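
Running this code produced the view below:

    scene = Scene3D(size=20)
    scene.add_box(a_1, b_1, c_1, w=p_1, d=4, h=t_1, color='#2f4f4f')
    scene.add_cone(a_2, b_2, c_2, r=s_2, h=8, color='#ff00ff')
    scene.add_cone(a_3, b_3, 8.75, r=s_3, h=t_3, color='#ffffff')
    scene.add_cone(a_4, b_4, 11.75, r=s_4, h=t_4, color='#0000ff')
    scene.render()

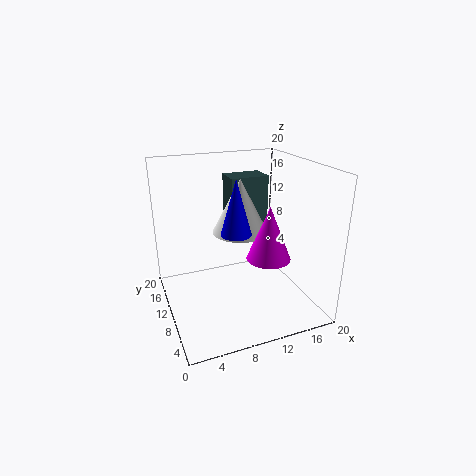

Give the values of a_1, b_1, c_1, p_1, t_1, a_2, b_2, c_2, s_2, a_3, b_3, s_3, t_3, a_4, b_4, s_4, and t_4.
a_1 = 11, b_1 = 15, c_1 = 8.25, p_1 = 6, t_1 = 8.75, a_2 = 14.75, b_2 = 9.75, c_2 = 6, s_2 = 3.25, a_3 = 12.25, b_3 = 14.75, s_3 = 4.25, t_3 = 8.25, a_4 = 8.75, b_4 = 7.5, s_4 = 2, t_4 = 7.25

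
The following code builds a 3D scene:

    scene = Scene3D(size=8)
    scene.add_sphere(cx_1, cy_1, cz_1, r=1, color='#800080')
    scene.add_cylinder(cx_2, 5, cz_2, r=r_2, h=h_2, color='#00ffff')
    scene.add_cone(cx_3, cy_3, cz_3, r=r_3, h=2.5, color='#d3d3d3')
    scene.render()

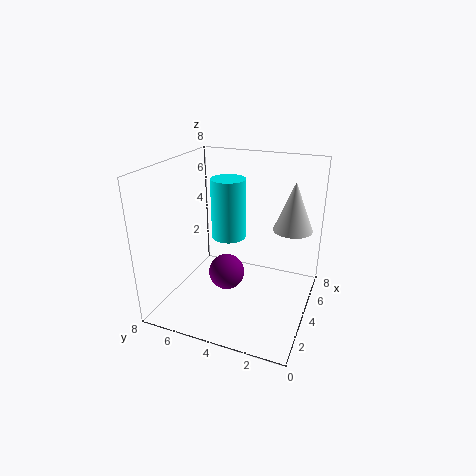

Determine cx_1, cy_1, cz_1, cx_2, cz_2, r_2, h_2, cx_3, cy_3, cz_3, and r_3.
cx_1 = 3.5
cy_1 = 4.5
cz_1 = 2
cx_2 = 5
cz_2 = 3.5
r_2 = 1
h_2 = 3.5
cx_3 = 4
cy_3 = 1
cz_3 = 5
r_3 = 1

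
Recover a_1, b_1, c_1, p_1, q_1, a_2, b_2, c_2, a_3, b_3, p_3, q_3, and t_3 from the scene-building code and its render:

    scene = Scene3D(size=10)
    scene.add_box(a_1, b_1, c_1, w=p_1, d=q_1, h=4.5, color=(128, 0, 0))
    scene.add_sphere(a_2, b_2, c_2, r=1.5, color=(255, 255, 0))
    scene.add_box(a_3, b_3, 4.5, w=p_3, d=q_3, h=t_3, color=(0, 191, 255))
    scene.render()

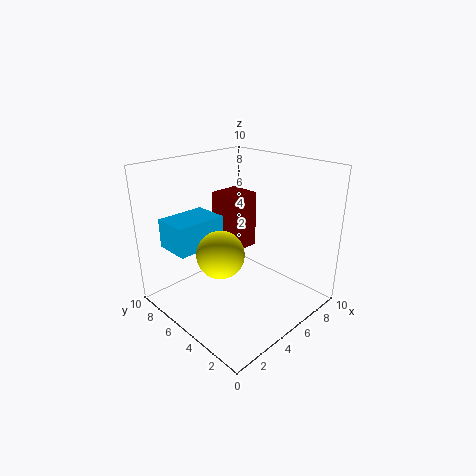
a_1 = 6.5; b_1 = 7; c_1 = 2.5; p_1 = 2.5; q_1 = 2.5; a_2 = 2.5; b_2 = 4; c_2 = 5; a_3 = 1; b_3 = 6; p_3 = 3.5; q_3 = 2.5; t_3 = 2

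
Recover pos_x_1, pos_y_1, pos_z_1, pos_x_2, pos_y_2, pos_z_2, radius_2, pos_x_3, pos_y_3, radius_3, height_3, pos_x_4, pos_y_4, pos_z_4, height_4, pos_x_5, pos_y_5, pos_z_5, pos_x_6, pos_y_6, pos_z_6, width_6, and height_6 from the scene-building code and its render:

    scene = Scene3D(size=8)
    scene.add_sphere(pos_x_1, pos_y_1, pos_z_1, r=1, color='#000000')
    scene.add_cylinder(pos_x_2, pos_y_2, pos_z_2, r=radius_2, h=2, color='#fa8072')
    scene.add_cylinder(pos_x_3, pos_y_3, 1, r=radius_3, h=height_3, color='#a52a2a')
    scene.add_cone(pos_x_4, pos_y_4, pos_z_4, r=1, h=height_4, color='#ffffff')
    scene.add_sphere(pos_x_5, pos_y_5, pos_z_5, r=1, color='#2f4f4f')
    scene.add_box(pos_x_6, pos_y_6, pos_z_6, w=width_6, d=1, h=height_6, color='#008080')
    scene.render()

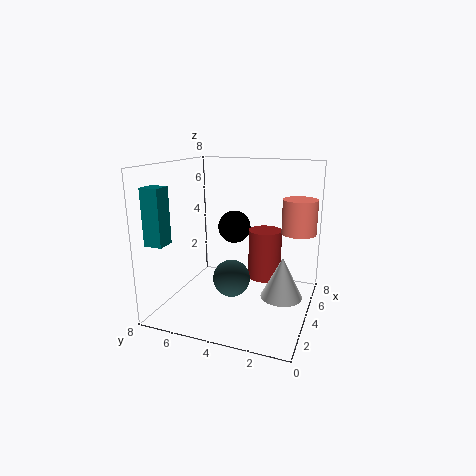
pos_x_1 = 6; pos_y_1 = 5; pos_z_1 = 4; pos_x_2 = 6; pos_y_2 = 1; pos_z_2 = 4; radius_2 = 1; pos_x_3 = 6; pos_y_3 = 3; radius_3 = 1; height_3 = 3; pos_x_4 = 2; pos_y_4 = 1; pos_z_4 = 2; height_4 = 2; pos_x_5 = 3; pos_y_5 = 4; pos_z_5 = 2; pos_x_6 = 1; pos_y_6 = 7; pos_z_6 = 4; width_6 = 1; height_6 = 3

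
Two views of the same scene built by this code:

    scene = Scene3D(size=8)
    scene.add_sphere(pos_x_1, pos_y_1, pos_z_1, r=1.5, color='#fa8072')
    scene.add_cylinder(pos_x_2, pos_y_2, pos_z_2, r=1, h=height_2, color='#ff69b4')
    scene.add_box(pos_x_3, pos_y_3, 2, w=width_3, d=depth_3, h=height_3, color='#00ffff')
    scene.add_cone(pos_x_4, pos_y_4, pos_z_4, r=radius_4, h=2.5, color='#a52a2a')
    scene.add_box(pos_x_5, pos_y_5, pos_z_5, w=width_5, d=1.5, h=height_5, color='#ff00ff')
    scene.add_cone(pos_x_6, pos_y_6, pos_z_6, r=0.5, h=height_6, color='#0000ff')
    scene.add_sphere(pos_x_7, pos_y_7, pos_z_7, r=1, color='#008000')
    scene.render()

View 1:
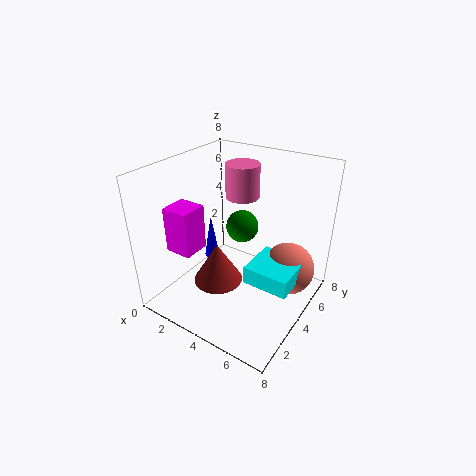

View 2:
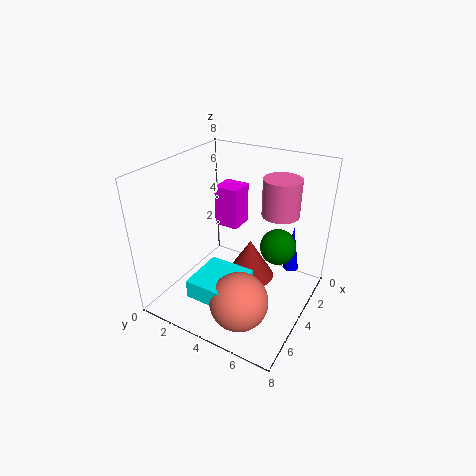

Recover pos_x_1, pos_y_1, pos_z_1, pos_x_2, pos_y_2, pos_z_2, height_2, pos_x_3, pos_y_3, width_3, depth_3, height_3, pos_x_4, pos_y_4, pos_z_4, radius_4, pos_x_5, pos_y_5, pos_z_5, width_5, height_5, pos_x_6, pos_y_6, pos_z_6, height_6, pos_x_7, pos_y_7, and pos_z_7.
pos_x_1 = 6.5; pos_y_1 = 5.5; pos_z_1 = 2; pos_x_2 = 3; pos_y_2 = 6; pos_z_2 = 5.5; height_2 = 2; pos_x_3 = 5; pos_y_3 = 3; width_3 = 2.5; depth_3 = 2.5; height_3 = 1; pos_x_4 = 2.5; pos_y_4 = 4; pos_z_4 = 0.5; radius_4 = 1.5; pos_x_5 = 1; pos_y_5 = 1.5; pos_z_5 = 3.5; width_5 = 1.5; height_5 = 2.5; pos_x_6 = 0.5; pos_y_6 = 6; pos_z_6 = 0.5; height_6 = 3; pos_x_7 = 3; pos_y_7 = 6; pos_z_7 = 3.5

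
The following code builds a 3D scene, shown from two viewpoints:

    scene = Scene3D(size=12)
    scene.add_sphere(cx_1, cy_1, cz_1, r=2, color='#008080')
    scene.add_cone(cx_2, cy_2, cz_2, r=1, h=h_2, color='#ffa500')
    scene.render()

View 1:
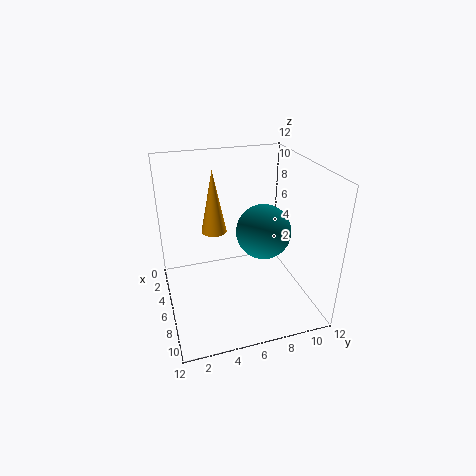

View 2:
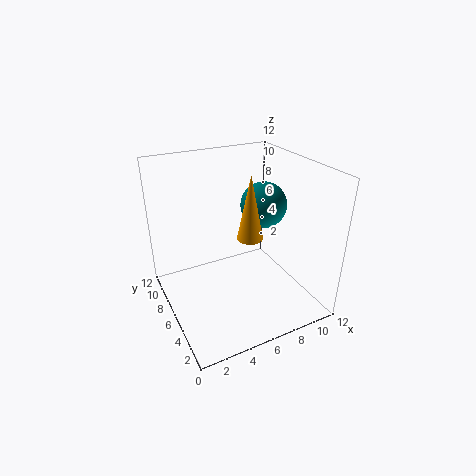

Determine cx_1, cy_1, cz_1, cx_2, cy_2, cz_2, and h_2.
cx_1 = 9, cy_1 = 7, cz_1 = 8, cx_2 = 6, cy_2 = 4, cz_2 = 7, h_2 = 5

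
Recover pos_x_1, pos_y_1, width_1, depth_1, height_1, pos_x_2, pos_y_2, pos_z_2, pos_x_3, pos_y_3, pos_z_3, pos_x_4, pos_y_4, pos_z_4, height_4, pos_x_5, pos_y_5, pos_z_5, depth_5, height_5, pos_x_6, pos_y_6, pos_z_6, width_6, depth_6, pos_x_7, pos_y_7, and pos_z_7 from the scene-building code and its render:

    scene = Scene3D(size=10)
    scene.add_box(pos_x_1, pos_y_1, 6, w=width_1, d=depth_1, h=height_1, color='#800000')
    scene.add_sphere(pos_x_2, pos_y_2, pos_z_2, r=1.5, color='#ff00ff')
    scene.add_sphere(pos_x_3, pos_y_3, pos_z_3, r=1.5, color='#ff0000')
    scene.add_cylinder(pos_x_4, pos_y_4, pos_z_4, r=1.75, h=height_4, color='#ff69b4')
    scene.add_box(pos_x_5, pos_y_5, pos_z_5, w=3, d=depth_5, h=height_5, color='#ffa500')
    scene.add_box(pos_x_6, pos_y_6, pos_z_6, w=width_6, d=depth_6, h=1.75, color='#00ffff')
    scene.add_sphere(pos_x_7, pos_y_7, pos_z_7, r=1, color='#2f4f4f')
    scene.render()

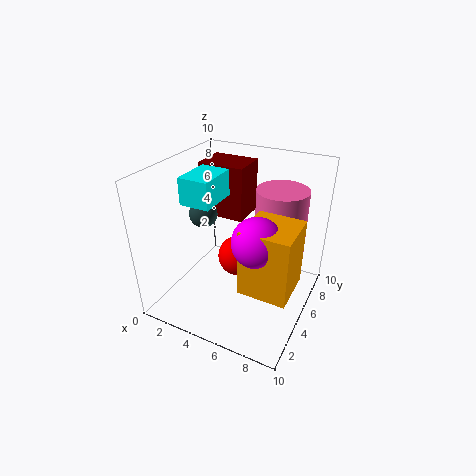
pos_x_1 = 1.75, pos_y_1 = 5.5, width_1 = 3.25, depth_1 = 2.5, height_1 = 3.75, pos_x_2 = 7.5, pos_y_2 = 2.5, pos_z_2 = 6.75, pos_x_3 = 4.5, pos_y_3 = 6, pos_z_3 = 2.75, pos_x_4 = 7.5, pos_y_4 = 6.5, pos_z_4 = 3.5, height_4 = 5, pos_x_5 = 6.75, pos_y_5 = 1.5, pos_z_5 = 3.5, depth_5 = 3, height_5 = 4.25, pos_x_6 = 2.25, pos_y_6 = 2.5, pos_z_6 = 8, width_6 = 2, depth_6 = 2.75, pos_x_7 = 2.25, pos_y_7 = 5, pos_z_7 = 6.25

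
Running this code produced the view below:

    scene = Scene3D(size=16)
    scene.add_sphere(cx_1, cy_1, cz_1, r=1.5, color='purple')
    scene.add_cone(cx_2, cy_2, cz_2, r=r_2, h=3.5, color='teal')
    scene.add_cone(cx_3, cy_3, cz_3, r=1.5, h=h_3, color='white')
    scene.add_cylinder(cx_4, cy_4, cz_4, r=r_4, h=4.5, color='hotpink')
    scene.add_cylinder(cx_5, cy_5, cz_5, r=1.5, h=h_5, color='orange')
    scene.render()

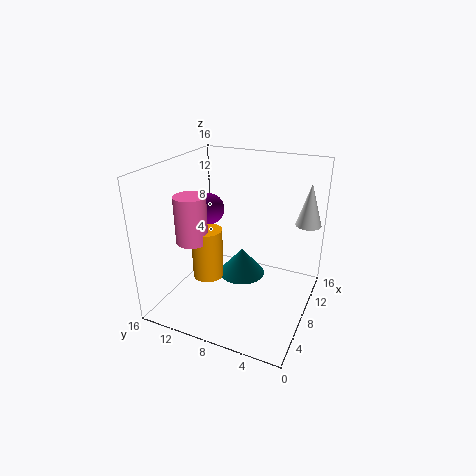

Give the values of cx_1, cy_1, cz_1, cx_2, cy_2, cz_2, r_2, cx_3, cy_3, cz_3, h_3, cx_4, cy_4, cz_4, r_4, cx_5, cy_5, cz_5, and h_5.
cx_1 = 4.5; cy_1 = 9.5; cz_1 = 12.5; cx_2 = 12.5; cy_2 = 9.5; cz_2 = 0.5; r_2 = 3; cx_3 = 13.5; cy_3 = 1.5; cz_3 = 8.5; h_3 = 5; cx_4 = 2; cy_4 = 10; cz_4 = 10; r_4 = 1.5; cx_5 = 3; cy_5 = 9; cz_5 = 6; h_5 = 5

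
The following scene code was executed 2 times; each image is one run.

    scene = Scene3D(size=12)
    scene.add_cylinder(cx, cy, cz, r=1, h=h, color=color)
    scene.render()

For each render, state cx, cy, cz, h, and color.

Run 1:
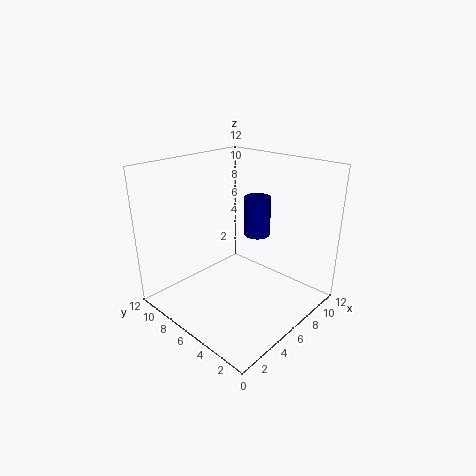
cx = 6
cy = 4
cz = 7
h = 3
color = 'navy'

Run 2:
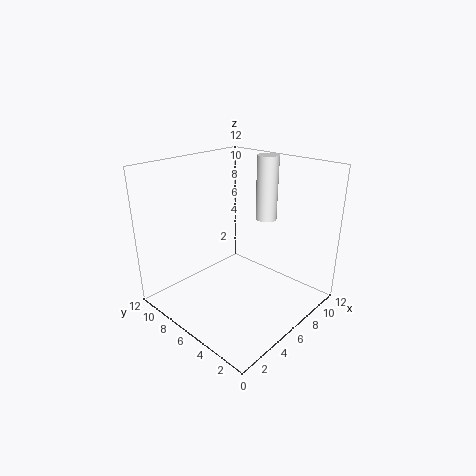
cx = 11
cy = 7
cz = 6
h = 6
color = 'white'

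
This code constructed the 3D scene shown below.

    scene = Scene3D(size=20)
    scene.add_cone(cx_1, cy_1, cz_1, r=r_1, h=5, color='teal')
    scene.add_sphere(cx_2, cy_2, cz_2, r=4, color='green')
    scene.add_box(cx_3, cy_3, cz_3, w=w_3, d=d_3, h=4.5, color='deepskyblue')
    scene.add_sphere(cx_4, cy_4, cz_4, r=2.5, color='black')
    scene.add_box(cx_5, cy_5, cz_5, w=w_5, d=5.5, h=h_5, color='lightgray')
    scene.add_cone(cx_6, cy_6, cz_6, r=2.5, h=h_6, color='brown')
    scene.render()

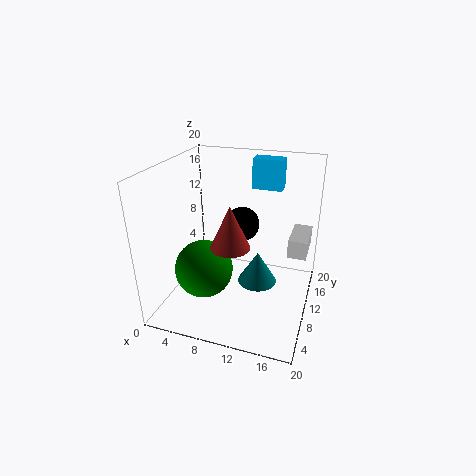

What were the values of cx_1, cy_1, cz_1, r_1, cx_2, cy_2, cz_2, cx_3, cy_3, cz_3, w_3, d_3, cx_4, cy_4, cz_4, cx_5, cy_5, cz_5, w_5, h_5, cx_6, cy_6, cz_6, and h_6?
cx_1 = 12; cy_1 = 13.5; cz_1 = 1; r_1 = 3; cx_2 = 6; cy_2 = 7; cz_2 = 6; cx_3 = 10; cy_3 = 16.5; cz_3 = 15; w_3 = 4.5; d_3 = 2.5; cx_4 = 9.5; cy_4 = 13.5; cz_4 = 10.5; cx_5 = 17; cy_5 = 9.5; cz_5 = 8.5; w_5 = 2.5; h_5 = 2.5; cx_6 = 10.5; cy_6 = 5.5; cz_6 = 11; h_6 = 5.5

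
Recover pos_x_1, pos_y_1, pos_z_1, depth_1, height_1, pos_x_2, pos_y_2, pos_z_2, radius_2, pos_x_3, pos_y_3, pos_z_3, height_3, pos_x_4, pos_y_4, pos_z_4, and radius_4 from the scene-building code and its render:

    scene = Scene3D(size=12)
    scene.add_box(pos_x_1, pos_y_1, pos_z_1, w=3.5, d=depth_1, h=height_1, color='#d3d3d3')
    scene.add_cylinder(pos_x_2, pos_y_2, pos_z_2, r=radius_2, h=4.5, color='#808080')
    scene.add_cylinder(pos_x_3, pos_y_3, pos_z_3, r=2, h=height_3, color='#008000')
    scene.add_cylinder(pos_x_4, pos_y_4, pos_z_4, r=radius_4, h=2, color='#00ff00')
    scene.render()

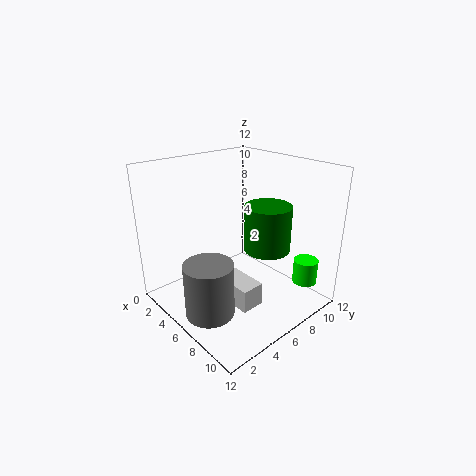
pos_x_1 = 5; pos_y_1 = 4.5; pos_z_1 = 0.5; depth_1 = 2; height_1 = 2; pos_x_2 = 6.5; pos_y_2 = 2.5; pos_z_2 = 0.5; radius_2 = 2; pos_x_3 = 7; pos_y_3 = 8.5; pos_z_3 = 4.5; height_3 = 4; pos_x_4 = 10.5; pos_y_4 = 9.5; pos_z_4 = 2.5; radius_4 = 1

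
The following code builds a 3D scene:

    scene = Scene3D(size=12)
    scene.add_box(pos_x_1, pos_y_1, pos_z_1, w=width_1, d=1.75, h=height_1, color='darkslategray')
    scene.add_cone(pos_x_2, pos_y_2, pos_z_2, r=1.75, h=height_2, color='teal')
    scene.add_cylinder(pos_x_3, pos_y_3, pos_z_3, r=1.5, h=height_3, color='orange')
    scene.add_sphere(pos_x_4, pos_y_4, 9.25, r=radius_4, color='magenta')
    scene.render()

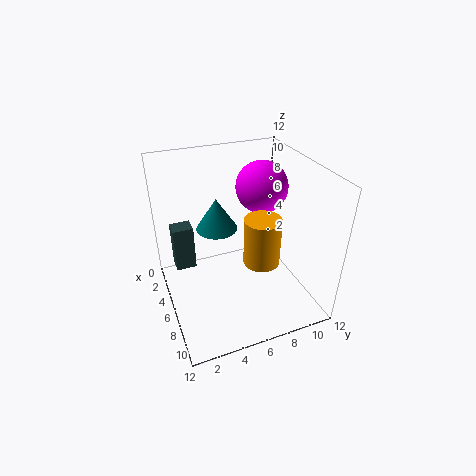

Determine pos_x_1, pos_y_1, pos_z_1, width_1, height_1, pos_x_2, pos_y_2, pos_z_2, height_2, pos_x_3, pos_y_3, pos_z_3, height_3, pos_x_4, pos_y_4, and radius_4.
pos_x_1 = 2.5, pos_y_1 = 1, pos_z_1 = 2.5, width_1 = 1.5, height_1 = 4, pos_x_2 = 4.25, pos_y_2 = 4.75, pos_z_2 = 6.25, height_2 = 2.75, pos_x_3 = 7.5, pos_y_3 = 7.5, pos_z_3 = 4.25, height_3 = 4, pos_x_4 = 4, pos_y_4 = 9, radius_4 = 2.25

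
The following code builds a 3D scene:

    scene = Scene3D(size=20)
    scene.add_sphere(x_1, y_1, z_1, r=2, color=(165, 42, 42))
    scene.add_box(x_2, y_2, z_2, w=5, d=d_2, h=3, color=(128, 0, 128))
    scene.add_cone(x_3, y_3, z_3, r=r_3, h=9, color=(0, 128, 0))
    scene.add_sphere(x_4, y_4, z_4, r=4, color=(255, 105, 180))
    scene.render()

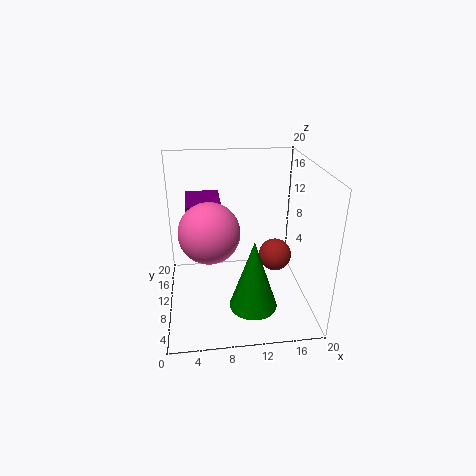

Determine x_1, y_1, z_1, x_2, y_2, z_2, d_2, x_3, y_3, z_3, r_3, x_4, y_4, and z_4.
x_1 = 14
y_1 = 5
z_1 = 10
x_2 = 3
y_2 = 12
z_2 = 11
d_2 = 7
x_3 = 11
y_3 = 3
z_3 = 4
r_3 = 3
x_4 = 6
y_4 = 8
z_4 = 12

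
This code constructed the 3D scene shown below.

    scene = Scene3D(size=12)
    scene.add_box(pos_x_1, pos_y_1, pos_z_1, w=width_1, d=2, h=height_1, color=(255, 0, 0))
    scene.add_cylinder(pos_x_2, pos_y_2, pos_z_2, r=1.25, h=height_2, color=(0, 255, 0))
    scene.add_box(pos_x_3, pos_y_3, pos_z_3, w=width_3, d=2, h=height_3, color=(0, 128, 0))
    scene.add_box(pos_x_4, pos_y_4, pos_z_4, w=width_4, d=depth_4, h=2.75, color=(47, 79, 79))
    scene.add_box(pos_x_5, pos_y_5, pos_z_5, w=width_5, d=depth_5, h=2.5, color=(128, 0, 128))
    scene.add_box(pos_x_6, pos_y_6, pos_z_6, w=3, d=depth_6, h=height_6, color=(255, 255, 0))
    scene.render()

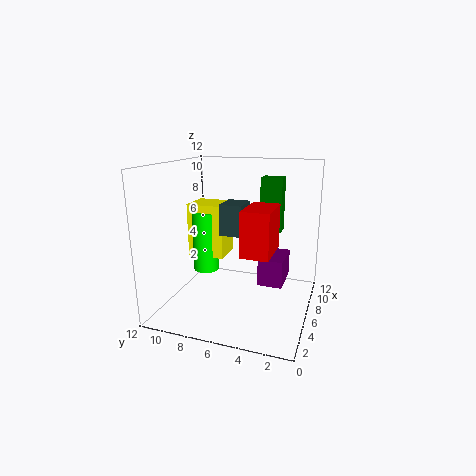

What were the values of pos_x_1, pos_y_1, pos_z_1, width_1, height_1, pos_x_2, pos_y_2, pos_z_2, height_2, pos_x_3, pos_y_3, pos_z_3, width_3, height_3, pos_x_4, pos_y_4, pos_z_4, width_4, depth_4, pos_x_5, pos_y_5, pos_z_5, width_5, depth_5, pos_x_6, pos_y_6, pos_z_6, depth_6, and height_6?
pos_x_1 = 1.25, pos_y_1 = 2.25, pos_z_1 = 6.25, width_1 = 3.25, height_1 = 3.25, pos_x_2 = 8.75, pos_y_2 = 10.25, pos_z_2 = 1.5, height_2 = 5.75, pos_x_3 = 10, pos_y_3 = 3.25, pos_z_3 = 5.5, width_3 = 1.5, height_3 = 5, pos_x_4 = 6.75, pos_y_4 = 6, pos_z_4 = 5.75, width_4 = 2.5, depth_4 = 2, pos_x_5 = 7.75, pos_y_5 = 2.5, pos_z_5 = 1, width_5 = 3.5, depth_5 = 2.25, pos_x_6 = 8, pos_y_6 = 8.25, pos_z_6 = 3, depth_6 = 3.5, height_6 = 5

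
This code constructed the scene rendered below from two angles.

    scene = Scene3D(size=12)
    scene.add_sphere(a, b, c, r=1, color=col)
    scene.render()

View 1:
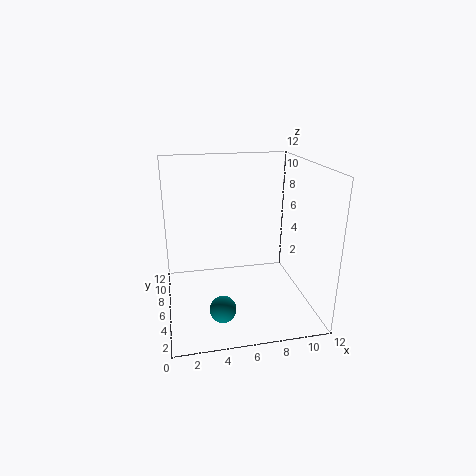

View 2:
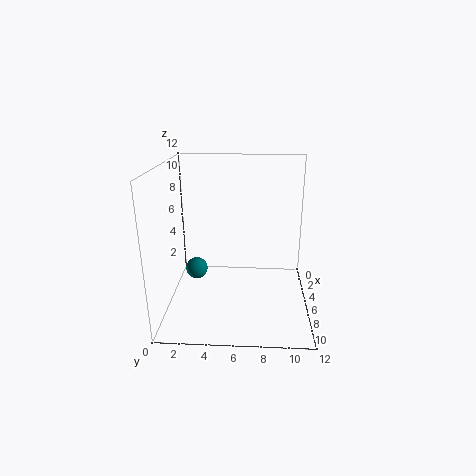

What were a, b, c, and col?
a = 4; b = 2; c = 2; col = 'teal'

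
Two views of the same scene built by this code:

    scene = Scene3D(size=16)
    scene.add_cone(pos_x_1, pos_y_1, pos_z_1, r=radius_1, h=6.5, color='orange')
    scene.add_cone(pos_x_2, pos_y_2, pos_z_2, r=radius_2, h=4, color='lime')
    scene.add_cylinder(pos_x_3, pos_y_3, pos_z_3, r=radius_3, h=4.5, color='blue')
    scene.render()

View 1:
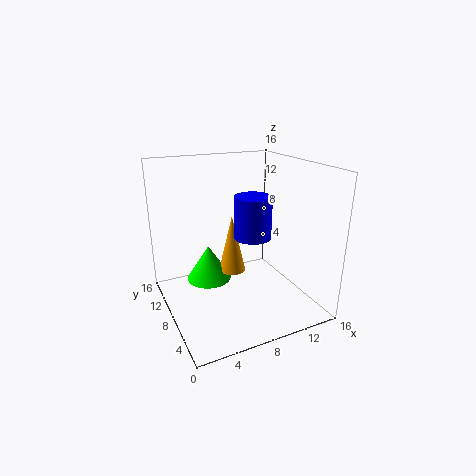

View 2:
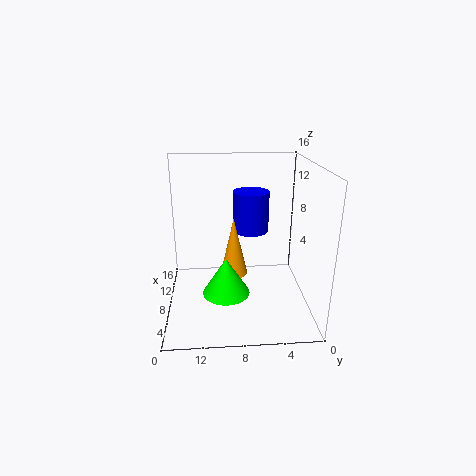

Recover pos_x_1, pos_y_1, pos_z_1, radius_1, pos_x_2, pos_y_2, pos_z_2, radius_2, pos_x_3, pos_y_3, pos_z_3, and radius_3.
pos_x_1 = 7.5, pos_y_1 = 8.5, pos_z_1 = 4, radius_1 = 1.5, pos_x_2 = 5, pos_y_2 = 9.5, pos_z_2 = 3, radius_2 = 2.5, pos_x_3 = 9, pos_y_3 = 6.5, pos_z_3 = 8.5, radius_3 = 2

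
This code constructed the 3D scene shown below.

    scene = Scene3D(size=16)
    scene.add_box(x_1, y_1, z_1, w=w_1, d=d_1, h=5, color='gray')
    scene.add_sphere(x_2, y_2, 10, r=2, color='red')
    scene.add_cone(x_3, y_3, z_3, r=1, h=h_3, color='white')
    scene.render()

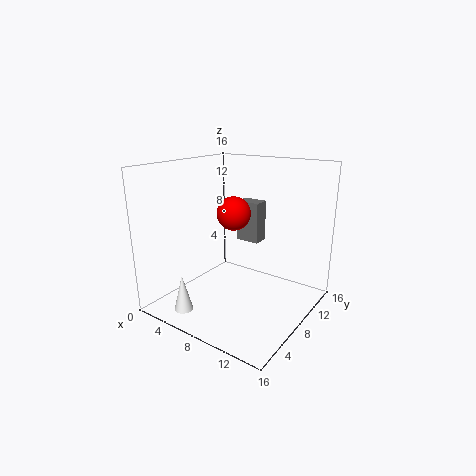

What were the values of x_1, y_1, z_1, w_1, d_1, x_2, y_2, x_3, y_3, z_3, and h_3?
x_1 = 5; y_1 = 12; z_1 = 6; w_1 = 3; d_1 = 2; x_2 = 6; y_2 = 10; x_3 = 5; y_3 = 2; z_3 = 1; h_3 = 4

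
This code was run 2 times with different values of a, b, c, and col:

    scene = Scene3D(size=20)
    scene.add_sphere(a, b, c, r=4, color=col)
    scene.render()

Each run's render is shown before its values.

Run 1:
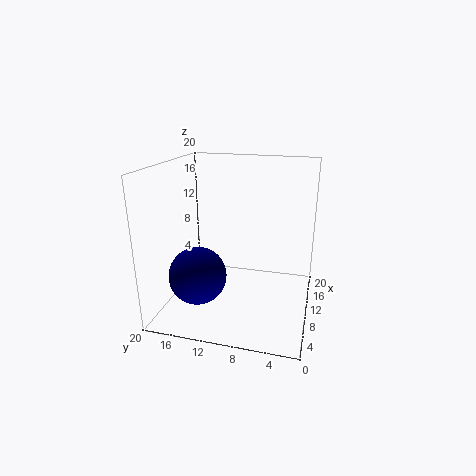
a = 7; b = 15; c = 5; col = 'navy'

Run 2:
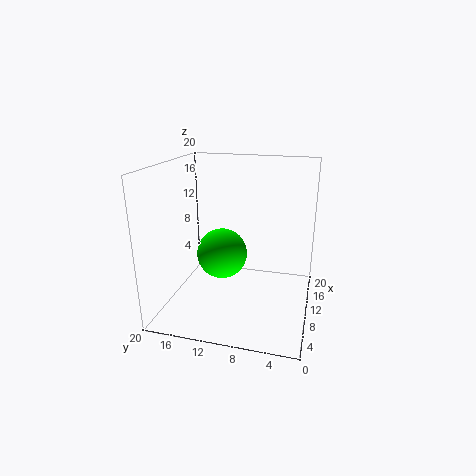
a = 15; b = 14; c = 5; col = 'lime'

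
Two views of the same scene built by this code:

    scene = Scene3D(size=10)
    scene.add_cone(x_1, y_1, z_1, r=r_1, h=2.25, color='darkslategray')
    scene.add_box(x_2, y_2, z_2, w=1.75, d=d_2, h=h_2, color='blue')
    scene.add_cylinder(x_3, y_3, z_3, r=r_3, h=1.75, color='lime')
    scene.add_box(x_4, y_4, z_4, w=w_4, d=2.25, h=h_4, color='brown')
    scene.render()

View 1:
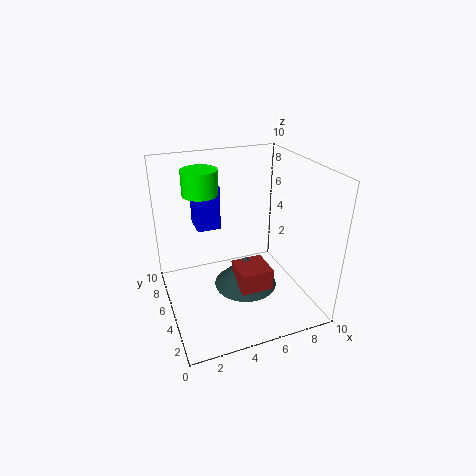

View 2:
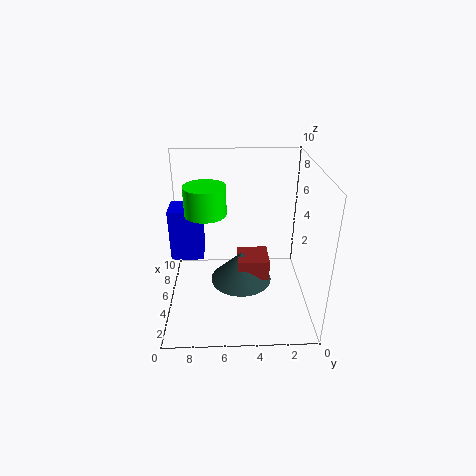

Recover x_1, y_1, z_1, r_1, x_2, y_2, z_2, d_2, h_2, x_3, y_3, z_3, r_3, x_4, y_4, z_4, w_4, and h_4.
x_1 = 5.5, y_1 = 4.75, z_1 = 1.25, r_1 = 2.25, x_2 = 2.75, y_2 = 7.25, z_2 = 4.75, d_2 = 2, h_2 = 3.25, x_3 = 3, y_3 = 7, z_3 = 7.75, r_3 = 1.25, x_4 = 4.5, y_4 = 2.75, z_4 = 1.75, w_4 = 2.25, h_4 = 1.5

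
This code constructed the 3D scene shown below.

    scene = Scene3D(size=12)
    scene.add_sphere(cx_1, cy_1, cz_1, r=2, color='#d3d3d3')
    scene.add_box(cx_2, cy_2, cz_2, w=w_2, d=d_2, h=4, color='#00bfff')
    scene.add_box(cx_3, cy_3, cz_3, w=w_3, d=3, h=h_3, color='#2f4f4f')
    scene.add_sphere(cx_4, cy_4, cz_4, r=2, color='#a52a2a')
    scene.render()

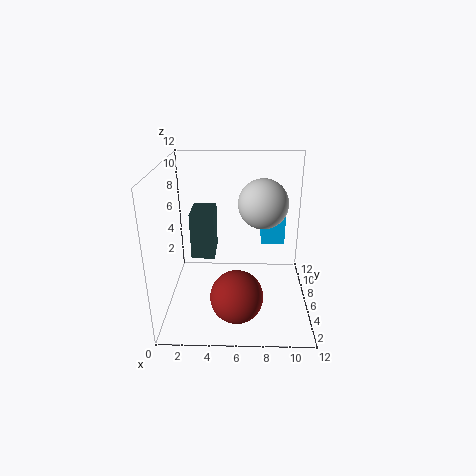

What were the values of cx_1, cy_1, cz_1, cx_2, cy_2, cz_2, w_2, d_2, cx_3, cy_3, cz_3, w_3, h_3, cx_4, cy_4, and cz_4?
cx_1 = 8; cy_1 = 6; cz_1 = 9; cx_2 = 8; cy_2 = 7; cz_2 = 5; w_2 = 2; d_2 = 2; cx_3 = 2; cy_3 = 6; cz_3 = 4; w_3 = 2; h_3 = 4; cx_4 = 6; cy_4 = 2; cz_4 = 3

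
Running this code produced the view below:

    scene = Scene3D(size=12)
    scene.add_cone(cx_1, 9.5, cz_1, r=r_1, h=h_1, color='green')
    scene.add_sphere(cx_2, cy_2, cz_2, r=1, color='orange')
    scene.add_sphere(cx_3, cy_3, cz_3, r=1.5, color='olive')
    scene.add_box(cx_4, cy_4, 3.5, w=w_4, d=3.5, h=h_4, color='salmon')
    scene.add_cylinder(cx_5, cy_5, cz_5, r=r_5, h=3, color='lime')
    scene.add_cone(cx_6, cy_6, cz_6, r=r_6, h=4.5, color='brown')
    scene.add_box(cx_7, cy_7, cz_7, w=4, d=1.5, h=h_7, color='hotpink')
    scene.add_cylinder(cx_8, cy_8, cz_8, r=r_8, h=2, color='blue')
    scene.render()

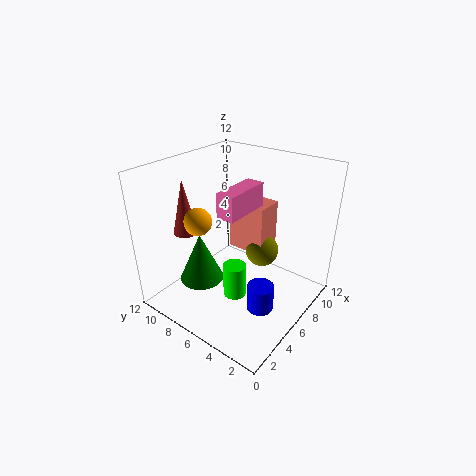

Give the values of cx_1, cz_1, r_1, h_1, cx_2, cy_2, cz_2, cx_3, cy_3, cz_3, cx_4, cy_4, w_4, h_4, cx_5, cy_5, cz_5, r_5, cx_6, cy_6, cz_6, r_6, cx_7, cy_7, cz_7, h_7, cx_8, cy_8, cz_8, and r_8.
cx_1 = 5
cz_1 = 1
r_1 = 2
h_1 = 4.5
cx_2 = 2
cy_2 = 6.5
cz_2 = 9
cx_3 = 9
cy_3 = 5.5
cz_3 = 3.5
cx_4 = 8
cy_4 = 5
w_4 = 2.5
h_4 = 4.5
cx_5 = 5.5
cy_5 = 6
cz_5 = 0.5
r_5 = 1
cx_6 = 3.5
cy_6 = 9.5
cz_6 = 6.5
r_6 = 1
cx_7 = 4
cy_7 = 5
cz_7 = 8.5
h_7 = 2
cx_8 = 3.5
cy_8 = 2
cz_8 = 2.5
r_8 = 1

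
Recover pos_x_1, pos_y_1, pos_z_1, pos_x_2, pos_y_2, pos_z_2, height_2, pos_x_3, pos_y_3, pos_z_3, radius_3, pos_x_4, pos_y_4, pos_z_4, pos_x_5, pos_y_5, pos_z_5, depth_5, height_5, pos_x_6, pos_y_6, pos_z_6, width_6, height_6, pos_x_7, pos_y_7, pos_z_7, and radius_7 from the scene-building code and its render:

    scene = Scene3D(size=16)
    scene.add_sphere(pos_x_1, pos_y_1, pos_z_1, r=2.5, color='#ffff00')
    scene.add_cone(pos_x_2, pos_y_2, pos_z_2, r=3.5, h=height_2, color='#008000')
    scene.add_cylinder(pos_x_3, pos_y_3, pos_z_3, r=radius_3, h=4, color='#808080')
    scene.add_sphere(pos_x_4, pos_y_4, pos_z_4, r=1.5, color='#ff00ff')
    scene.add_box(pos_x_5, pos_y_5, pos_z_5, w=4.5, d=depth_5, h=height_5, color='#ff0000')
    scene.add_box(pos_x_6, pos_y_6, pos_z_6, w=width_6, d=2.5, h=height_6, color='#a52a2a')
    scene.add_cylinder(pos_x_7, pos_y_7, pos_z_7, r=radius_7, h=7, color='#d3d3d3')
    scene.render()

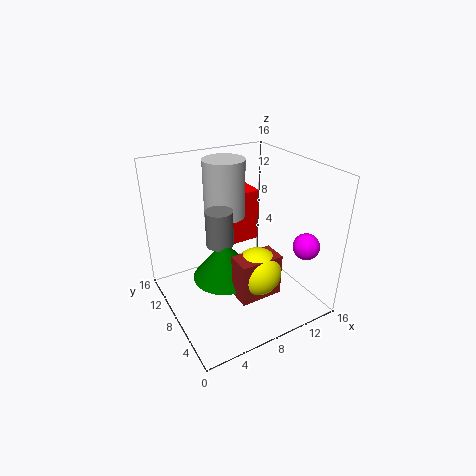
pos_x_1 = 8; pos_y_1 = 4; pos_z_1 = 6; pos_x_2 = 6; pos_y_2 = 7.5; pos_z_2 = 4; height_2 = 4.5; pos_x_3 = 6; pos_y_3 = 8.5; pos_z_3 = 7.5; radius_3 = 1.5; pos_x_4 = 14.5; pos_y_4 = 4; pos_z_4 = 7; pos_x_5 = 8.5; pos_y_5 = 11.5; pos_z_5 = 5; depth_5 = 3.5; height_5 = 6.5; pos_x_6 = 5.5; pos_y_6 = 2.5; pos_z_6 = 3.5; width_6 = 4.5; height_6 = 4.5; pos_x_7 = 9; pos_y_7 = 13; pos_z_7 = 8.5; radius_7 = 2.5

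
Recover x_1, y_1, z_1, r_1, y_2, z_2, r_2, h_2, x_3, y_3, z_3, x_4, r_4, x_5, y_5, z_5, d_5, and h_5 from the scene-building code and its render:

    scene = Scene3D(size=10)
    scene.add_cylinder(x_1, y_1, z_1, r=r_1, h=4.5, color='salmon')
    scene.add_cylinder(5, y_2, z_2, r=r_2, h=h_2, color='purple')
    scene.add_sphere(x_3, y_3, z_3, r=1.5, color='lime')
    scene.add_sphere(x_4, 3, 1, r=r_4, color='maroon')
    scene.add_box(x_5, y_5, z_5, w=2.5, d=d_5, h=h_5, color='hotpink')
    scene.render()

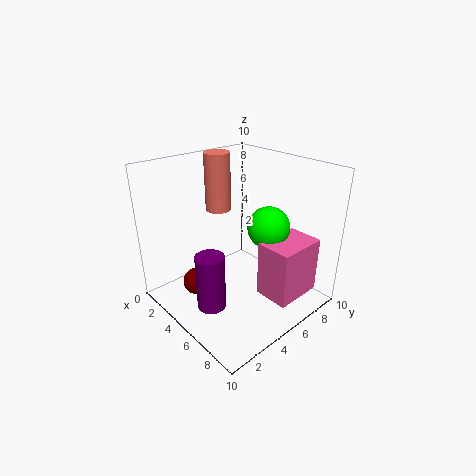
x_1 = 1
y_1 = 6.5
z_1 = 5.5
r_1 = 1
y_2 = 2.5
z_2 = 0.5
r_2 = 1
h_2 = 4
x_3 = 6
y_3 = 7
z_3 = 5.5
x_4 = 2.5
r_4 = 1
x_5 = 6.5
y_5 = 5.5
z_5 = 1
d_5 = 3.5
h_5 = 4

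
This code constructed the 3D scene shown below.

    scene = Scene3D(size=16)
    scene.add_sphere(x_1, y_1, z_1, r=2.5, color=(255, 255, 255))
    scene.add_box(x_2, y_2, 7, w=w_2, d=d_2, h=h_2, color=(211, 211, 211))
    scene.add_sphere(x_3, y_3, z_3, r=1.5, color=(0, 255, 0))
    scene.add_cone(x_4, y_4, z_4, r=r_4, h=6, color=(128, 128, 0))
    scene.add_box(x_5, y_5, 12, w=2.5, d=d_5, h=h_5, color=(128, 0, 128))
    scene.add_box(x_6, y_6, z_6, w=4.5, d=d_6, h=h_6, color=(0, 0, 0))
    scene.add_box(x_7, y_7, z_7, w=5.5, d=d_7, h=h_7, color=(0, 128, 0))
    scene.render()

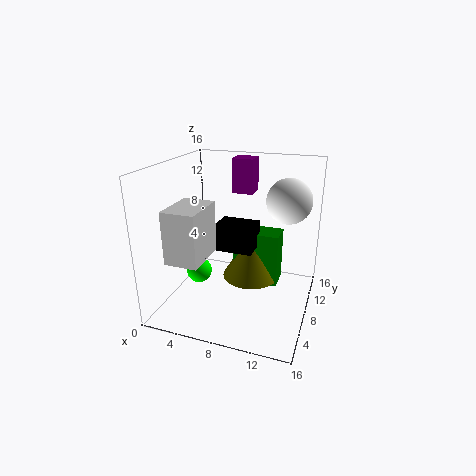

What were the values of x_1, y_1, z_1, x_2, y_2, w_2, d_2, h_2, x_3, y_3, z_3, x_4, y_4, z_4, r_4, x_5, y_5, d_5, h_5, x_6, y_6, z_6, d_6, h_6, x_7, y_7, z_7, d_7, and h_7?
x_1 = 13
y_1 = 10.5
z_1 = 12
x_2 = 2.5
y_2 = 1.5
w_2 = 3.5
d_2 = 5
h_2 = 5.5
x_3 = 3
y_3 = 8
z_3 = 3
x_4 = 8.5
y_4 = 11.5
z_4 = 1.5
r_4 = 3.5
x_5 = 6
y_5 = 11.5
d_5 = 2.5
h_5 = 4
x_6 = 5
y_6 = 8
z_6 = 6
d_6 = 3.5
h_6 = 3
x_7 = 6.5
y_7 = 10.5
z_7 = 1
d_7 = 3
h_7 = 6.5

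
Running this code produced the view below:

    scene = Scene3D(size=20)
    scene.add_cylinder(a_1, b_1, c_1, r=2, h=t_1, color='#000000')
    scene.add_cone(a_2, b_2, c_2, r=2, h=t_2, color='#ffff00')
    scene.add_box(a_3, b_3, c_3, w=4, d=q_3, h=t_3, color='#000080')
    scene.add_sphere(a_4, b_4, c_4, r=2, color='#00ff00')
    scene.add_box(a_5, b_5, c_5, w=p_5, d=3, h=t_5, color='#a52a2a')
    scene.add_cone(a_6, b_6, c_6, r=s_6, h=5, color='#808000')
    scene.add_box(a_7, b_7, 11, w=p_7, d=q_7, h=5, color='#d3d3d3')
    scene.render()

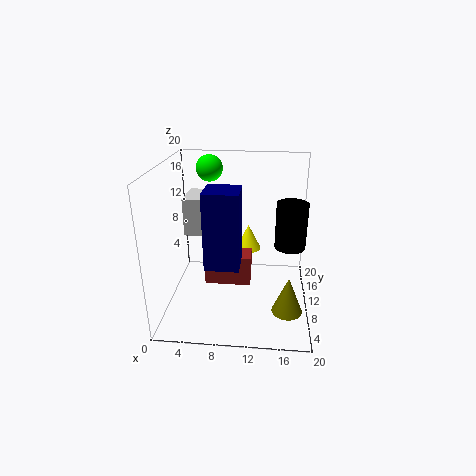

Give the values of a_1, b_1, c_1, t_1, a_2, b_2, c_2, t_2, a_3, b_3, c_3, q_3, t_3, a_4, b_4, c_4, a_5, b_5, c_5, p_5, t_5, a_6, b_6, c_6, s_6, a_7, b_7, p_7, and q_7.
a_1 = 17
b_1 = 8
c_1 = 10
t_1 = 6
a_2 = 11
b_2 = 17
c_2 = 5
t_2 = 4
a_3 = 7
b_3 = 1
c_3 = 10
q_3 = 4
t_3 = 9
a_4 = 5
b_4 = 17
c_4 = 18
a_5 = 6
b_5 = 6
c_5 = 5
p_5 = 6
t_5 = 4
a_6 = 17
b_6 = 5
c_6 = 2
s_6 = 2
a_7 = 3
b_7 = 8
p_7 = 4
q_7 = 5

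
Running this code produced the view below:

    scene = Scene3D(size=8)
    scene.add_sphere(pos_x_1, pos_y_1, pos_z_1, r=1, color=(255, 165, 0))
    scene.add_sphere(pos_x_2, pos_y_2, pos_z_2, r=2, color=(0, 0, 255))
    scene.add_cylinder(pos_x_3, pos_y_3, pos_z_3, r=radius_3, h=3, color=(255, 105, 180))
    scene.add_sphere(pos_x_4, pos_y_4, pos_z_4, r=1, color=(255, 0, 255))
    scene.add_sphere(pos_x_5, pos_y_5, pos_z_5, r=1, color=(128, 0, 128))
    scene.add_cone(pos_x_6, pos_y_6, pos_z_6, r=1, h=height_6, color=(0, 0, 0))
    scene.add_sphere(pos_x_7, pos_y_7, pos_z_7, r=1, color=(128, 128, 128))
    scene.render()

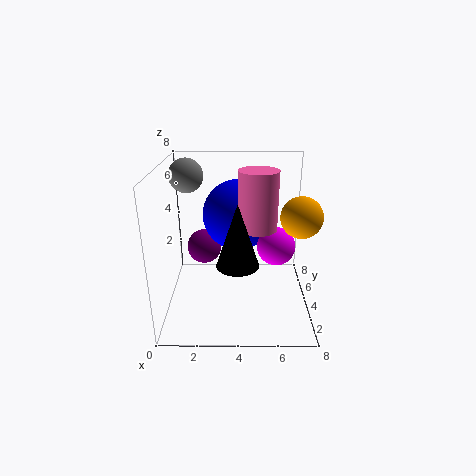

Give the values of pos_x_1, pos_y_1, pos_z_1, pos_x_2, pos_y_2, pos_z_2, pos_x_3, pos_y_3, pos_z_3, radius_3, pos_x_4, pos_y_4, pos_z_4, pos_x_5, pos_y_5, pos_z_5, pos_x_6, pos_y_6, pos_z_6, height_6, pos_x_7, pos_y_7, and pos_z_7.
pos_x_1 = 7; pos_y_1 = 2; pos_z_1 = 6; pos_x_2 = 4; pos_y_2 = 5; pos_z_2 = 5; pos_x_3 = 5; pos_y_3 = 3; pos_z_3 = 5; radius_3 = 1; pos_x_4 = 6; pos_y_4 = 3; pos_z_4 = 4; pos_x_5 = 2; pos_y_5 = 5; pos_z_5 = 3; pos_x_6 = 4; pos_y_6 = 1; pos_z_6 = 4; height_6 = 3; pos_x_7 = 1; pos_y_7 = 6; pos_z_7 = 7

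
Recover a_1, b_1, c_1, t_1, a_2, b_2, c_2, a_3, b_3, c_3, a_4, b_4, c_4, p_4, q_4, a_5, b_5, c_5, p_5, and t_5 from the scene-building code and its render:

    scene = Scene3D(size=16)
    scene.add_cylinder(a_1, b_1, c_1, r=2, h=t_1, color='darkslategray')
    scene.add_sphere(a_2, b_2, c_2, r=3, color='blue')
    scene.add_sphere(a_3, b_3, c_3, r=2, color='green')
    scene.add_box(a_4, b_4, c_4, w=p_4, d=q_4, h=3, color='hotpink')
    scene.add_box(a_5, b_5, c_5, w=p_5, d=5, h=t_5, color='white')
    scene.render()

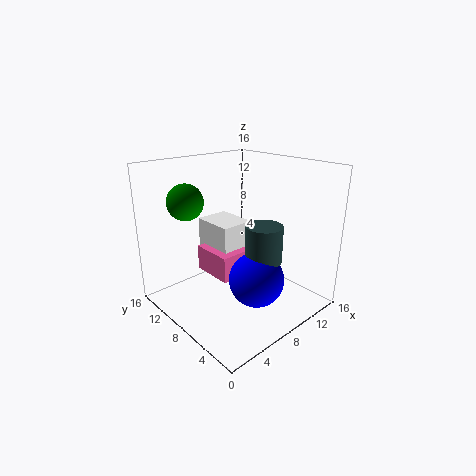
a_1 = 9, b_1 = 5, c_1 = 6, t_1 = 4, a_2 = 8, b_2 = 5, c_2 = 4, a_3 = 4, b_3 = 12, c_3 = 12, a_4 = 6, b_4 = 8, c_4 = 3, p_4 = 5, q_4 = 5, a_5 = 7, b_5 = 9, c_5 = 5, p_5 = 4, t_5 = 4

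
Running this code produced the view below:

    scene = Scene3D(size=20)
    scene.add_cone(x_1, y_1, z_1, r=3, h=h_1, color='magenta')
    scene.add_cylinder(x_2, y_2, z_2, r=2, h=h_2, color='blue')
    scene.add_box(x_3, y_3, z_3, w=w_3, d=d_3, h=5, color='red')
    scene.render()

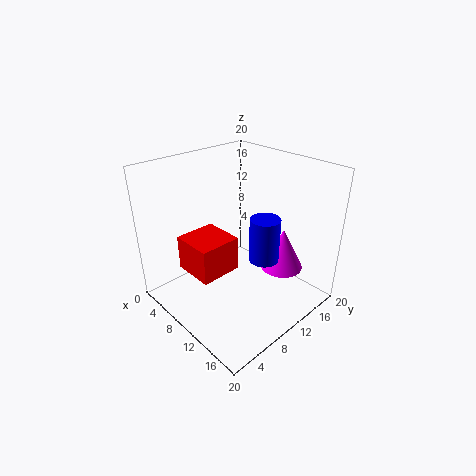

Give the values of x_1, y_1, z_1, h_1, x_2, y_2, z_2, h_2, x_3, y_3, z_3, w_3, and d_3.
x_1 = 14; y_1 = 15; z_1 = 5; h_1 = 6; x_2 = 14; y_2 = 11; z_2 = 8; h_2 = 6; x_3 = 4; y_3 = 4; z_3 = 5; w_3 = 6; d_3 = 6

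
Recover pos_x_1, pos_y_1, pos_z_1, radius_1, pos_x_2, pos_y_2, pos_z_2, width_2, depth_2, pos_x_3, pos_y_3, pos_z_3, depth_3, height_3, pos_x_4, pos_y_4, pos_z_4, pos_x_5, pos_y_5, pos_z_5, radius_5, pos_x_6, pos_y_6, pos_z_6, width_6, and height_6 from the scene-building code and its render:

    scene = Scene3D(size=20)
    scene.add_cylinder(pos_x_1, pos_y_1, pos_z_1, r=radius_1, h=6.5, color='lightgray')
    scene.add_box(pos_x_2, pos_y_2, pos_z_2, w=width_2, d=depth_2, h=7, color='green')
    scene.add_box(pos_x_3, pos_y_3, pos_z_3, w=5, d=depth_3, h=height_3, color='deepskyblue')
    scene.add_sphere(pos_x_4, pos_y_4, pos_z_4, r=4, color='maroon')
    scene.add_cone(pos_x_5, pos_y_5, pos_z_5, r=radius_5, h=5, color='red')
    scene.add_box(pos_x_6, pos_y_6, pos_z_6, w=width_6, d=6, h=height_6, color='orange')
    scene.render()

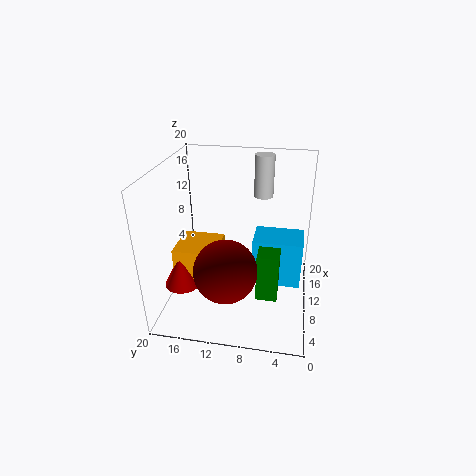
pos_x_1 = 18.5; pos_y_1 = 7.5; pos_z_1 = 13; radius_1 = 1.5; pos_x_2 = 7; pos_y_2 = 4; pos_z_2 = 2; width_2 = 4.5; depth_2 = 3; pos_x_3 = 10; pos_y_3 = 1; pos_z_3 = 2.5; depth_3 = 7; height_3 = 7; pos_x_4 = 4; pos_y_4 = 10.5; pos_z_4 = 8.5; pos_x_5 = 7; pos_y_5 = 17.5; pos_z_5 = 3.5; radius_5 = 2.5; pos_x_6 = 6.5; pos_y_6 = 12.5; pos_z_6 = 4.5; width_6 = 6; height_6 = 4.5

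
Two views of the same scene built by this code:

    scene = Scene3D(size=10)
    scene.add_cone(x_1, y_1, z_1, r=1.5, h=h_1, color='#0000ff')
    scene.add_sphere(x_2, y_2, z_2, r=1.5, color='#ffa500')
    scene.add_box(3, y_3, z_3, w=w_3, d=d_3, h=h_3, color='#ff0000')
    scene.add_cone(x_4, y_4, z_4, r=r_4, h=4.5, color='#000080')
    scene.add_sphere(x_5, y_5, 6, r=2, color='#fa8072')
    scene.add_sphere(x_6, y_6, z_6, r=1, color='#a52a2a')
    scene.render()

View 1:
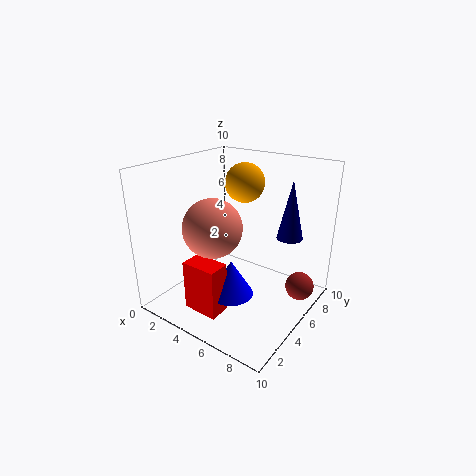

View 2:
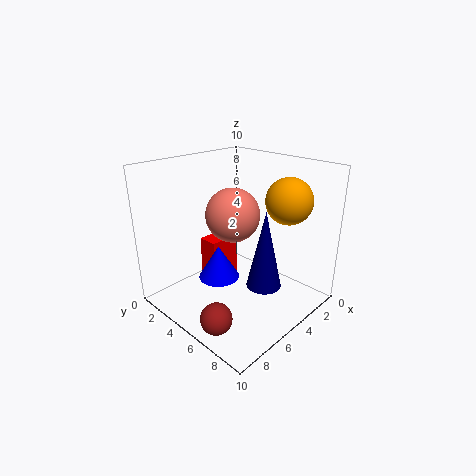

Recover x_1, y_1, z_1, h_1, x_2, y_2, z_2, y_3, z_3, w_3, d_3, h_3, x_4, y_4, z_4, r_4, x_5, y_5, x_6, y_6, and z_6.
x_1 = 5.5, y_1 = 3.5, z_1 = 1.5, h_1 = 2.5, x_2 = 3.5, y_2 = 8, z_2 = 8, y_3 = 1.5, z_3 = 0.5, w_3 = 2.5, d_3 = 1.5, h_3 = 3.5, x_4 = 7, y_4 = 9, z_4 = 4, r_4 = 1, x_5 = 4, y_5 = 3.5, x_6 = 9, y_6 = 7, z_6 = 1.5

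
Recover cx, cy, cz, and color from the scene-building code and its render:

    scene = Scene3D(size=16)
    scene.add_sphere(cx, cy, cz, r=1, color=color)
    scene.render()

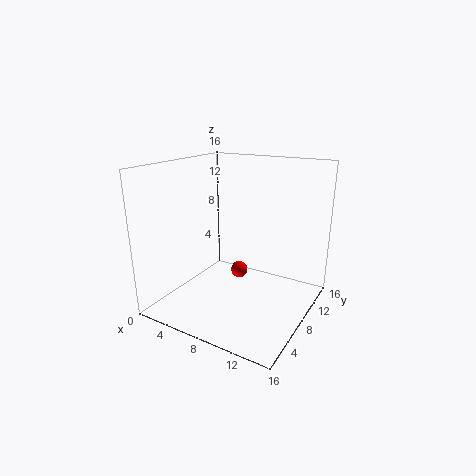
cx = 7; cy = 10; cz = 3; color = 'red'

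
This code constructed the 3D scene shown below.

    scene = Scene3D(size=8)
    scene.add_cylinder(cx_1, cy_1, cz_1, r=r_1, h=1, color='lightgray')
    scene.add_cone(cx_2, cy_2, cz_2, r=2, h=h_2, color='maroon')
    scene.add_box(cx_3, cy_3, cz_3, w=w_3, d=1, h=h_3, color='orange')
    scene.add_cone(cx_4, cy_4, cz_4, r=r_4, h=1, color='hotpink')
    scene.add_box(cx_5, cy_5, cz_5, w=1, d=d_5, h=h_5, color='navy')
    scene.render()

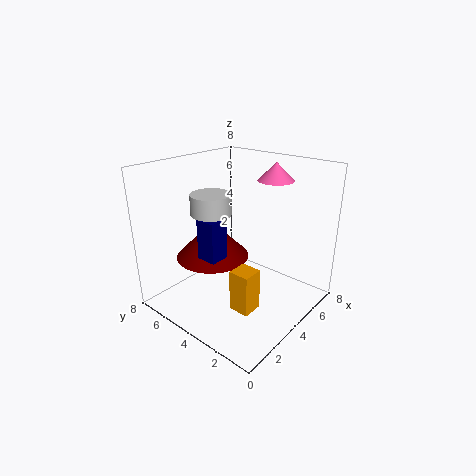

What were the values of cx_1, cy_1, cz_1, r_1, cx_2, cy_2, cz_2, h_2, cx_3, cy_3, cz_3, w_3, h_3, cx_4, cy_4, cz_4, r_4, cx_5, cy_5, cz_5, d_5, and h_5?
cx_1 = 2, cy_1 = 4, cz_1 = 6, r_1 = 1, cx_2 = 3, cy_2 = 5, cz_2 = 3, h_2 = 2, cx_3 = 1, cy_3 = 1, cz_3 = 2, w_3 = 1, h_3 = 2, cx_4 = 6, cy_4 = 3, cz_4 = 7, r_4 = 1, cx_5 = 1, cy_5 = 3, cz_5 = 4, d_5 = 1, h_5 = 2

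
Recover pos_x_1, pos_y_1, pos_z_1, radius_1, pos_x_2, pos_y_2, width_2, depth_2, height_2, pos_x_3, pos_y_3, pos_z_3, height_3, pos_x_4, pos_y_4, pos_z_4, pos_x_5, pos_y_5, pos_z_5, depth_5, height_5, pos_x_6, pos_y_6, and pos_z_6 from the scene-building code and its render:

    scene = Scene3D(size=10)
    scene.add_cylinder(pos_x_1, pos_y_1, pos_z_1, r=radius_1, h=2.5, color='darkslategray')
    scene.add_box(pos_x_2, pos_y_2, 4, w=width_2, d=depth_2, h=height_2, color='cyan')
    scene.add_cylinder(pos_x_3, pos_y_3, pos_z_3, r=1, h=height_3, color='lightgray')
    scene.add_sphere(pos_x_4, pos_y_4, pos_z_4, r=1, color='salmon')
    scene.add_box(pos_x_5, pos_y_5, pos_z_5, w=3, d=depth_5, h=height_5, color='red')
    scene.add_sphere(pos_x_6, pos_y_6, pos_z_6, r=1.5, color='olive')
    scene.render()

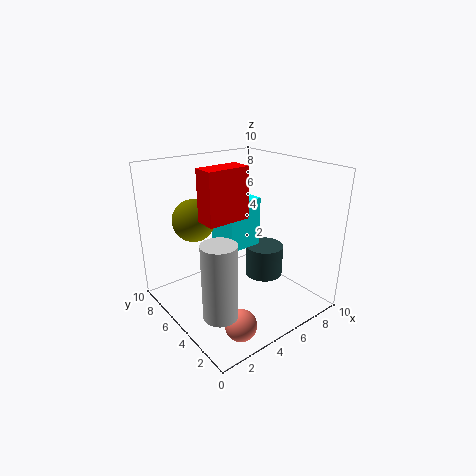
pos_x_1 = 8.5; pos_y_1 = 6; pos_z_1 = 0.5; radius_1 = 1.5; pos_x_2 = 4.5; pos_y_2 = 5; width_2 = 2.5; depth_2 = 2.5; height_2 = 3.5; pos_x_3 = 1; pos_y_3 = 1.5; pos_z_3 = 2.5; height_3 = 4.5; pos_x_4 = 2.5; pos_y_4 = 1.5; pos_z_4 = 1; pos_x_5 = 2.5; pos_y_5 = 4.5; pos_z_5 = 6.5; depth_5 = 1.5; height_5 = 3.5; pos_x_6 = 3; pos_y_6 = 7.5; pos_z_6 = 6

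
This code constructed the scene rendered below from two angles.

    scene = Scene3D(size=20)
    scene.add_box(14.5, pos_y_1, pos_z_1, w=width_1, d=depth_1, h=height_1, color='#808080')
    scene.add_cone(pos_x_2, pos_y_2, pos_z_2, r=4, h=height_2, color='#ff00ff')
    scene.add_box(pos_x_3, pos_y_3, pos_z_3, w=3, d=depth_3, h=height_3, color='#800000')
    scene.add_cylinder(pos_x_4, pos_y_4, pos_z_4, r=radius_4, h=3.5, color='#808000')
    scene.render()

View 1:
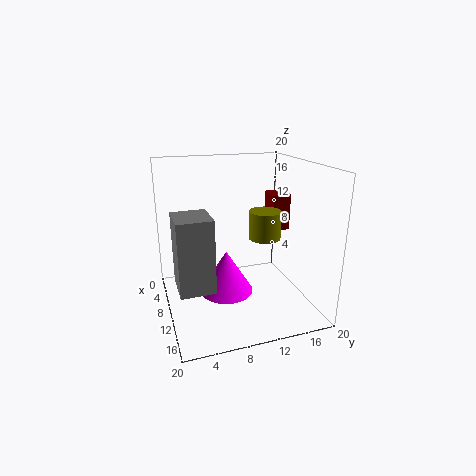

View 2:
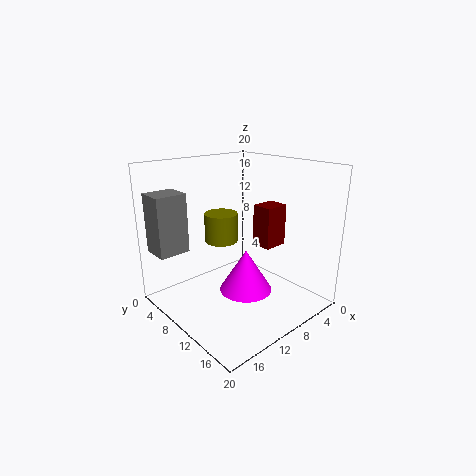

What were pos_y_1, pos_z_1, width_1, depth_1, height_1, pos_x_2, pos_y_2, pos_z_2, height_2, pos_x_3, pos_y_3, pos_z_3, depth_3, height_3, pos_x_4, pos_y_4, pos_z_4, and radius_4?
pos_y_1 = 0.5, pos_z_1 = 7.5, width_1 = 4.5, depth_1 = 4, height_1 = 8.5, pos_x_2 = 7.5, pos_y_2 = 9, pos_z_2 = 0.5, height_2 = 6.5, pos_x_3 = 8.5, pos_y_3 = 14.5, pos_z_3 = 11, depth_3 = 2.5, height_3 = 5, pos_x_4 = 14.5, pos_y_4 = 12, pos_z_4 = 11.5, radius_4 = 2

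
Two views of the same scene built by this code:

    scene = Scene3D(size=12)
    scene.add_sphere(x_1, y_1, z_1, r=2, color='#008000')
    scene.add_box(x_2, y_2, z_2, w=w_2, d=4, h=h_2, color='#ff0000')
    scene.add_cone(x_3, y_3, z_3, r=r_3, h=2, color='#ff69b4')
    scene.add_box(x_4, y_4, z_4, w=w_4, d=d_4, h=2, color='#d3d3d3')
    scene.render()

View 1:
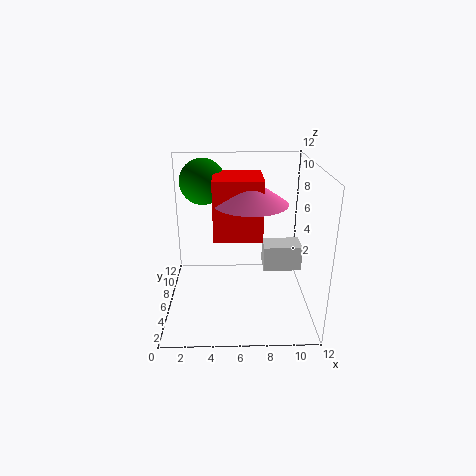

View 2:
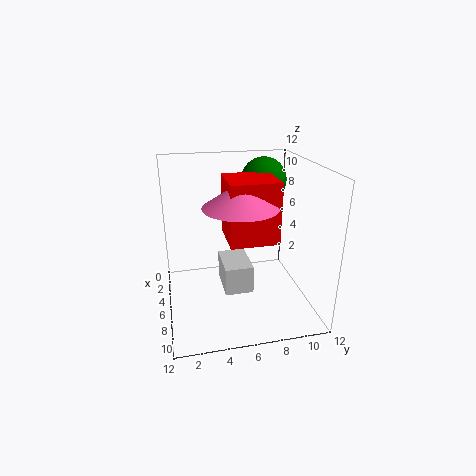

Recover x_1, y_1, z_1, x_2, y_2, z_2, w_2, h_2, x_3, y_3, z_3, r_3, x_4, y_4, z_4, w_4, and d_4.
x_1 = 3
y_1 = 9
z_1 = 10
x_2 = 4
y_2 = 5
z_2 = 6
w_2 = 4
h_2 = 5
x_3 = 7
y_3 = 6
z_3 = 9
r_3 = 3
x_4 = 8
y_4 = 4
z_4 = 4
w_4 = 3
d_4 = 2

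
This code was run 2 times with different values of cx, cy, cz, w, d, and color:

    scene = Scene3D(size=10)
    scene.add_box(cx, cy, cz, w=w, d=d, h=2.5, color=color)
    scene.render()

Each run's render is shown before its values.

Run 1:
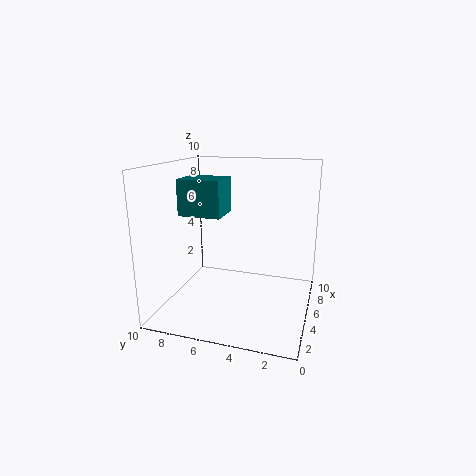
cx = 4; cy = 6; cz = 6.5; w = 2.5; d = 3; color = 'teal'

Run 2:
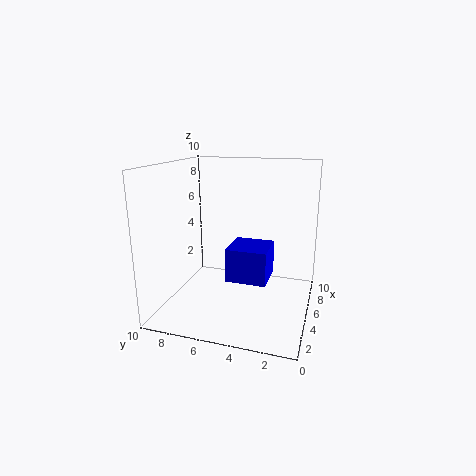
cx = 5; cy = 3; cz = 1.5; w = 3; d = 3; color = 'blue'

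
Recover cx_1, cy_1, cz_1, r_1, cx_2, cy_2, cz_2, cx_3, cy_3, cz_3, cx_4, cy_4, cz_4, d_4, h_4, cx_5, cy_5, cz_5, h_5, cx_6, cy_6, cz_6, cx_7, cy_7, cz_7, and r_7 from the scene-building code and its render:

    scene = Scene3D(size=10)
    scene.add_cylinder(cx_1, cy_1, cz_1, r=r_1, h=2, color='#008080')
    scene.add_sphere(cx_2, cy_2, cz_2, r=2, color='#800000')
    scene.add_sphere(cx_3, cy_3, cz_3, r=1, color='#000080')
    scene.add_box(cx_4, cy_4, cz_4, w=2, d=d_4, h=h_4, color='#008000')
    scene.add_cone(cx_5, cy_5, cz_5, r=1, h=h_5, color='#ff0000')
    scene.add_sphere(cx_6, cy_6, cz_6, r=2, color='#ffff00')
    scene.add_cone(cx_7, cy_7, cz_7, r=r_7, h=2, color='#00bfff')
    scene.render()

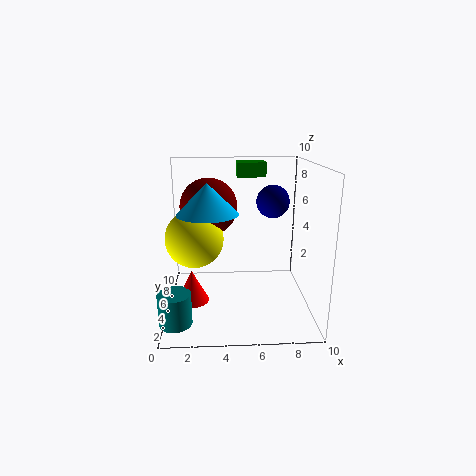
cx_1 = 1, cy_1 = 1, cz_1 = 1, r_1 = 1, cx_2 = 3, cy_2 = 6, cz_2 = 7, cx_3 = 7, cy_3 = 3, cz_3 = 8, cx_4 = 5, cy_4 = 6, cz_4 = 9, d_4 = 2, h_4 = 1, cx_5 = 2, cy_5 = 2, cz_5 = 2, h_5 = 2, cx_6 = 2, cy_6 = 5, cz_6 = 5, cx_7 = 3, cy_7 = 4, cz_7 = 7, r_7 = 2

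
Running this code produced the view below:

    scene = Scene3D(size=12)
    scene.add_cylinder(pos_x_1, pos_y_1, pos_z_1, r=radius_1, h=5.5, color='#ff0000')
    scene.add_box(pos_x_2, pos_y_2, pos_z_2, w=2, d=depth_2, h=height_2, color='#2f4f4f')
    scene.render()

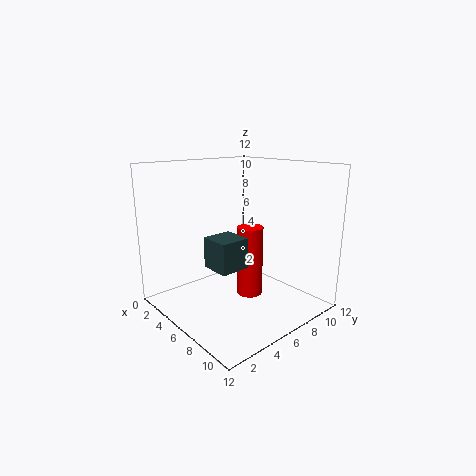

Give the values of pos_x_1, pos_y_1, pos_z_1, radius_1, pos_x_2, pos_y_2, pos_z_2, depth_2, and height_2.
pos_x_1 = 8, pos_y_1 = 5.5, pos_z_1 = 2, radius_1 = 1, pos_x_2 = 9, pos_y_2 = 0.5, pos_z_2 = 6, depth_2 = 2, height_2 = 2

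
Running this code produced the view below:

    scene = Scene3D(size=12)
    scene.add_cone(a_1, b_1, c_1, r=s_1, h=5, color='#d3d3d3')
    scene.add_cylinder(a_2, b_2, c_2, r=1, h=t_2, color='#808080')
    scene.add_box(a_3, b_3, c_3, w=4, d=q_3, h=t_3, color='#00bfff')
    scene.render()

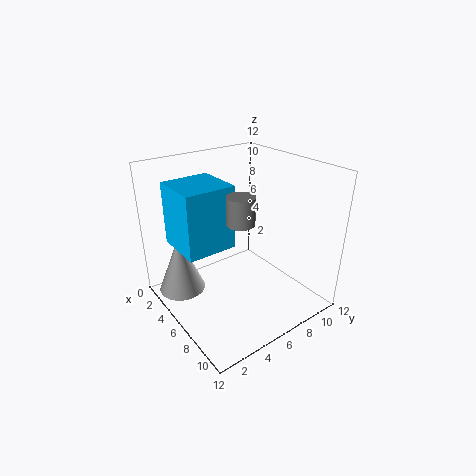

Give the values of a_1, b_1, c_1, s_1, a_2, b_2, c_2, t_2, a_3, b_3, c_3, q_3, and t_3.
a_1 = 3
b_1 = 2
c_1 = 1
s_1 = 2
a_2 = 9
b_2 = 4
c_2 = 9
t_2 = 2
a_3 = 3
b_3 = 1
c_3 = 6
q_3 = 4
t_3 = 5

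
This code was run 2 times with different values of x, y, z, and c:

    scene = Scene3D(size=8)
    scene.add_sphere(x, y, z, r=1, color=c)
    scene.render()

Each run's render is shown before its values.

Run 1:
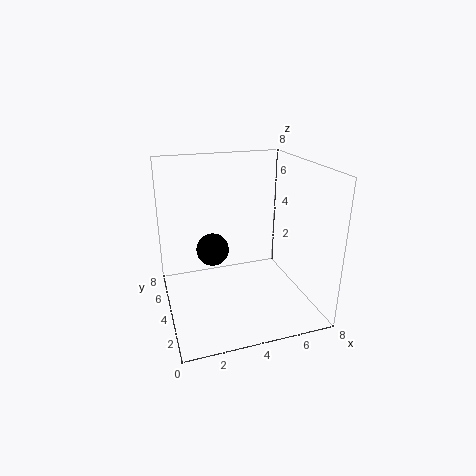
x = 3
y = 6
z = 2.5
c = 'black'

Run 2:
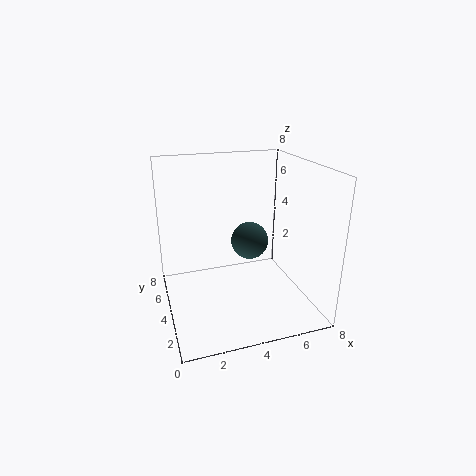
x = 4.5
y = 3.5
z = 4
c = 'darkslategray'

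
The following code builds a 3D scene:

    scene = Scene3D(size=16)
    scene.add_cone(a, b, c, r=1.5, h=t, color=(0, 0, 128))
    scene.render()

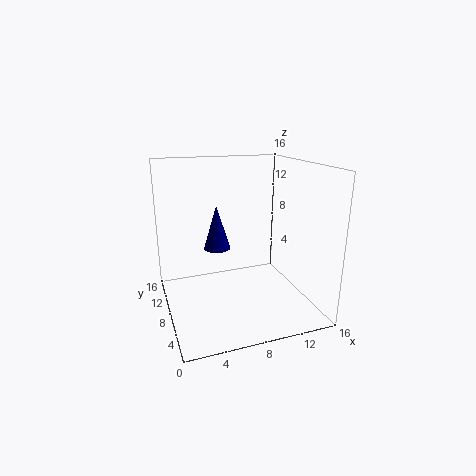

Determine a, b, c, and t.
a = 6, b = 9.5, c = 6.5, t = 5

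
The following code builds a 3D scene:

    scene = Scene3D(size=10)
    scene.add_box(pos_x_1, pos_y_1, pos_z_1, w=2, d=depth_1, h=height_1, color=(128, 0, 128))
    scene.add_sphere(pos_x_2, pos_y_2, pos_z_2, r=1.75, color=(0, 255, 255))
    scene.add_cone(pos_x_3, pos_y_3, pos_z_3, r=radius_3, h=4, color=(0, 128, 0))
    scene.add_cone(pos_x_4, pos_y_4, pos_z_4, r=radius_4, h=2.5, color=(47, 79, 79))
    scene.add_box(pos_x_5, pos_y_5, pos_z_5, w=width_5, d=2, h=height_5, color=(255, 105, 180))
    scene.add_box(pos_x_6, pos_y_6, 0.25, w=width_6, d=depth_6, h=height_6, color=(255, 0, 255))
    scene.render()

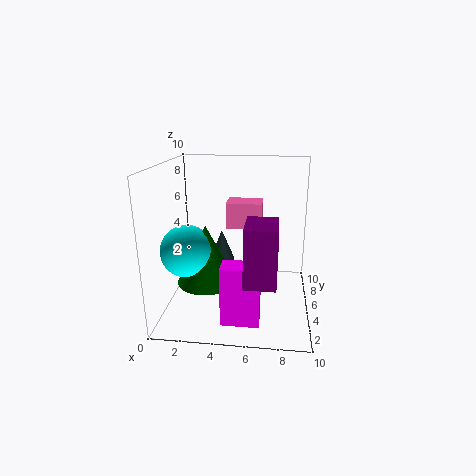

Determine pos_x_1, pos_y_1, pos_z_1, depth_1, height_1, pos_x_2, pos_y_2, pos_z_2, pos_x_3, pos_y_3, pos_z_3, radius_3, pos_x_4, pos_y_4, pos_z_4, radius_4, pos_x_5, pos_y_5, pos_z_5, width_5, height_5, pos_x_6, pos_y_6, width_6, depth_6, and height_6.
pos_x_1 = 5.75, pos_y_1 = 1, pos_z_1 = 3.25, depth_1 = 2.75, height_1 = 3.75, pos_x_2 = 1.75, pos_y_2 = 3.5, pos_z_2 = 4.5, pos_x_3 = 3, pos_y_3 = 3.75, pos_z_3 = 2.25, radius_3 = 2, pos_x_4 = 3.25, pos_y_4 = 8.5, pos_z_4 = 1.75, radius_4 = 1, pos_x_5 = 3.75, pos_y_5 = 7.5, pos_z_5 = 4.75, width_5 = 2.75, height_5 = 2, pos_x_6 = 4.25, pos_y_6 = 1.5, width_6 = 2.5, depth_6 = 1.5, height_6 = 4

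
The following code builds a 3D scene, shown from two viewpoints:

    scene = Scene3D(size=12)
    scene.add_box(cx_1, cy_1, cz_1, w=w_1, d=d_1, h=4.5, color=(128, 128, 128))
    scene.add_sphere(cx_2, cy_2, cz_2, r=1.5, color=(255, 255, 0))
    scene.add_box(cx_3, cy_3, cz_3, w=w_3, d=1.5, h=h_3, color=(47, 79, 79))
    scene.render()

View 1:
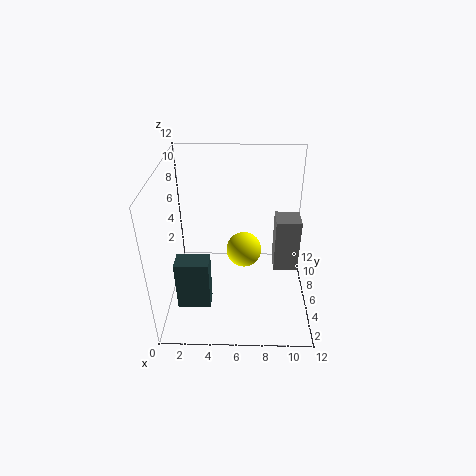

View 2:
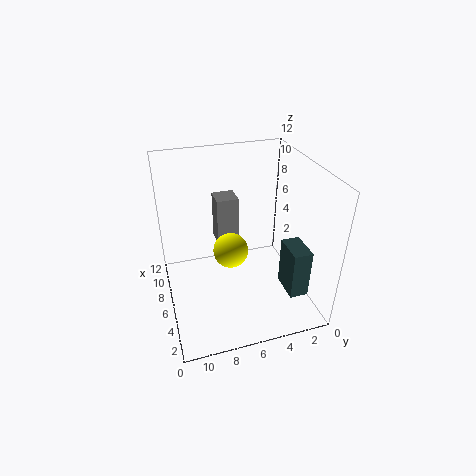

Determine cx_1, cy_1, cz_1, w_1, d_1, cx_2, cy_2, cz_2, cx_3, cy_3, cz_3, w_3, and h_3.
cx_1 = 9, cy_1 = 5, cz_1 = 3.5, w_1 = 2, d_1 = 2, cx_2 = 6.5, cy_2 = 6.5, cz_2 = 4.5, cx_3 = 1.5, cy_3 = 1.5, cz_3 = 2.5, w_3 = 2.5, h_3 = 4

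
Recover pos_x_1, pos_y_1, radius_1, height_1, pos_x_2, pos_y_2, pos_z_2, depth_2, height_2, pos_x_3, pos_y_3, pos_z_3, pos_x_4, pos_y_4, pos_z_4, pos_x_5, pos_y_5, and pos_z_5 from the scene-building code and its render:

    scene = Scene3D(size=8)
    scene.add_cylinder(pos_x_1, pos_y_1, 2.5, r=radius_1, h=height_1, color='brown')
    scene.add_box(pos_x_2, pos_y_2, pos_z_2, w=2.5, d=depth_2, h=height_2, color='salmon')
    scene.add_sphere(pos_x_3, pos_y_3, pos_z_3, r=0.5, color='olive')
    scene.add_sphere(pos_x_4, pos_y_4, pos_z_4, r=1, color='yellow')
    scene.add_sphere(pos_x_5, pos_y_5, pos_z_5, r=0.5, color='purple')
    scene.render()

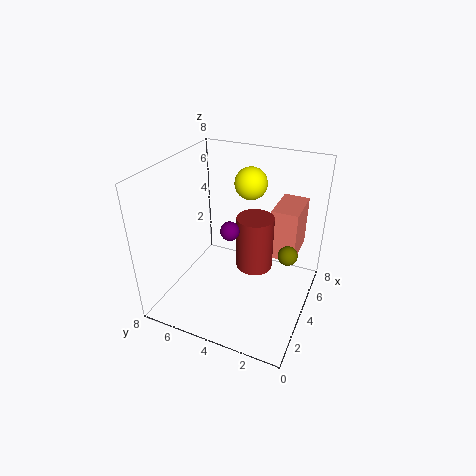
pos_x_1 = 4
pos_y_1 = 3
radius_1 = 1
height_1 = 3
pos_x_2 = 5
pos_y_2 = 1
pos_z_2 = 2.5
depth_2 = 1.5
height_2 = 3
pos_x_3 = 3.5
pos_y_3 = 1
pos_z_3 = 4
pos_x_4 = 7
pos_y_4 = 4.5
pos_z_4 = 6
pos_x_5 = 3
pos_y_5 = 4
pos_z_5 = 5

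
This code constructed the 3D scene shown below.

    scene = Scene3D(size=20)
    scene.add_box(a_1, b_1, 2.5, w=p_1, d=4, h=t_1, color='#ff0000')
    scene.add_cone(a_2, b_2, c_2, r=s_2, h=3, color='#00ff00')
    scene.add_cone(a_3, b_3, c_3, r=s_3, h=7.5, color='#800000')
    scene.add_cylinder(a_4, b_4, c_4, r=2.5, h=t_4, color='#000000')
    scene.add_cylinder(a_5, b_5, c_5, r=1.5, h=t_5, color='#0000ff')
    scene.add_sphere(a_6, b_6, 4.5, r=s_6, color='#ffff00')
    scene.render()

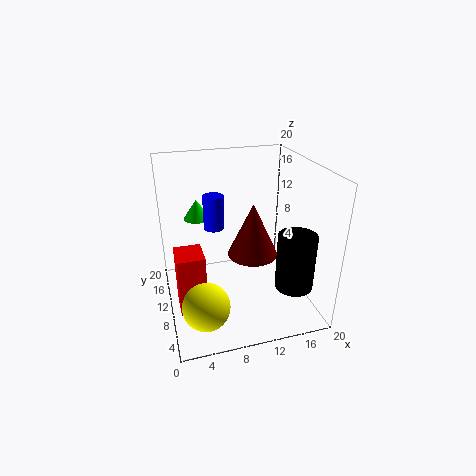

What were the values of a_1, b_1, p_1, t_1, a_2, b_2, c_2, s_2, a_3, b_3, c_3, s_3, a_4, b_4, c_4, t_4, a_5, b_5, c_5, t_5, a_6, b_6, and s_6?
a_1 = 1; b_1 = 5; p_1 = 3.5; t_1 = 8; a_2 = 5.5; b_2 = 17; c_2 = 10.5; s_2 = 2; a_3 = 12; b_3 = 9.5; c_3 = 7.5; s_3 = 3.5; a_4 = 16; b_4 = 4; c_4 = 5; t_4 = 7.5; a_5 = 7.5; b_5 = 14; c_5 = 10; t_5 = 5; a_6 = 4; b_6 = 3.5; s_6 = 3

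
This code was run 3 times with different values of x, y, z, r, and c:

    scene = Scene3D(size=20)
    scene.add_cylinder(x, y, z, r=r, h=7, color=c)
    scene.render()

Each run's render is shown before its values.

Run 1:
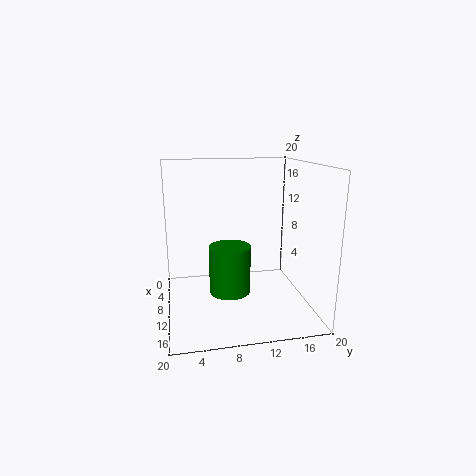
x = 9
y = 9
z = 1.5
r = 3
c = 'green'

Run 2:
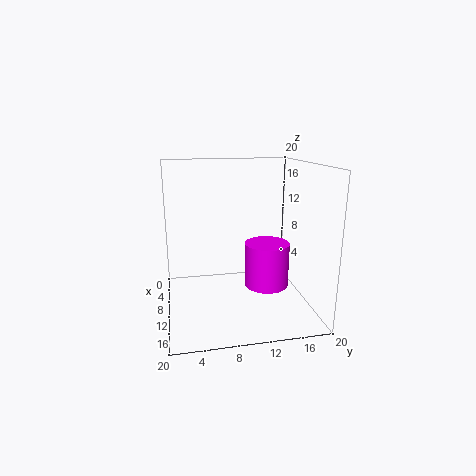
x = 6
y = 15.5
z = 0.5
r = 3.5
c = 'magenta'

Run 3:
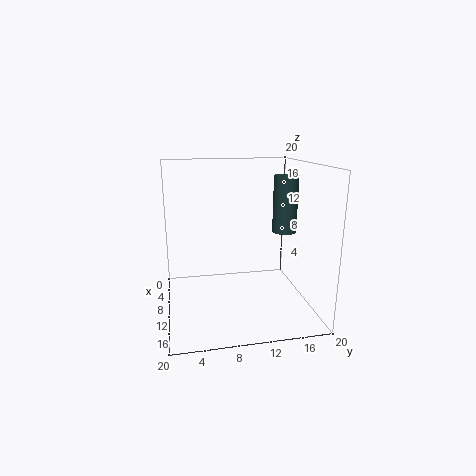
x = 14.5
y = 15
z = 12
r = 1.5
c = 'darkslategray'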